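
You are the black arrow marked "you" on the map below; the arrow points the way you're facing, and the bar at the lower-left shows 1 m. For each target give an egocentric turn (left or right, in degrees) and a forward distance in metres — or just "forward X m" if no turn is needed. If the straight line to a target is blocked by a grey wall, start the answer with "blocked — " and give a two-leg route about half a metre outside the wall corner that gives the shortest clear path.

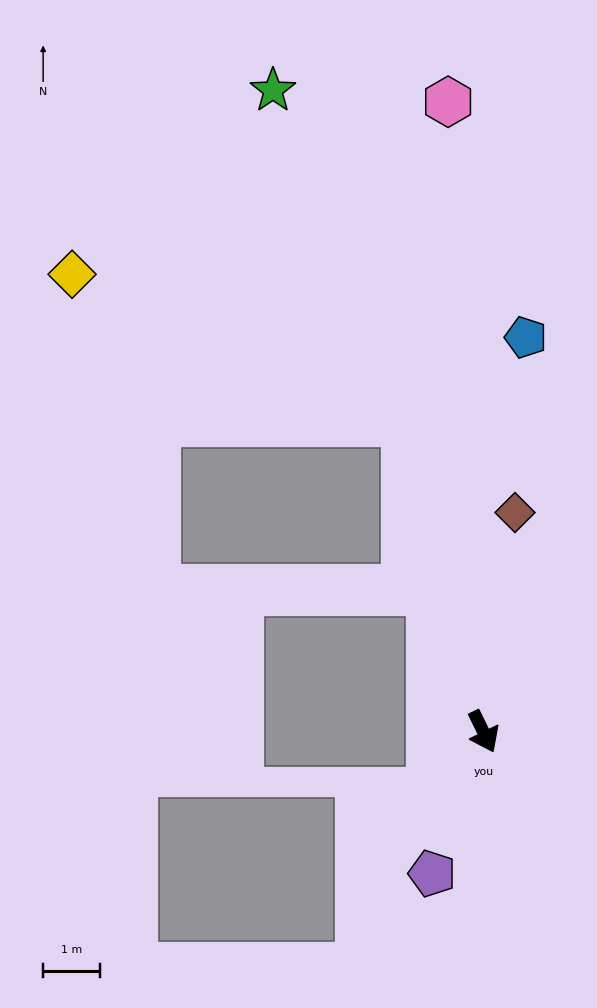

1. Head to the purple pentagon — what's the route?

turn right 46°, forward 2.6 m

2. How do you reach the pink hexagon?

turn left 157°, forward 11.0 m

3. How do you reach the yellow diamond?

blocked — turn left 168°, forward 5.6 m, then turn left 52°, forward 6.4 m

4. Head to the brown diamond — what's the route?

turn left 146°, forward 3.9 m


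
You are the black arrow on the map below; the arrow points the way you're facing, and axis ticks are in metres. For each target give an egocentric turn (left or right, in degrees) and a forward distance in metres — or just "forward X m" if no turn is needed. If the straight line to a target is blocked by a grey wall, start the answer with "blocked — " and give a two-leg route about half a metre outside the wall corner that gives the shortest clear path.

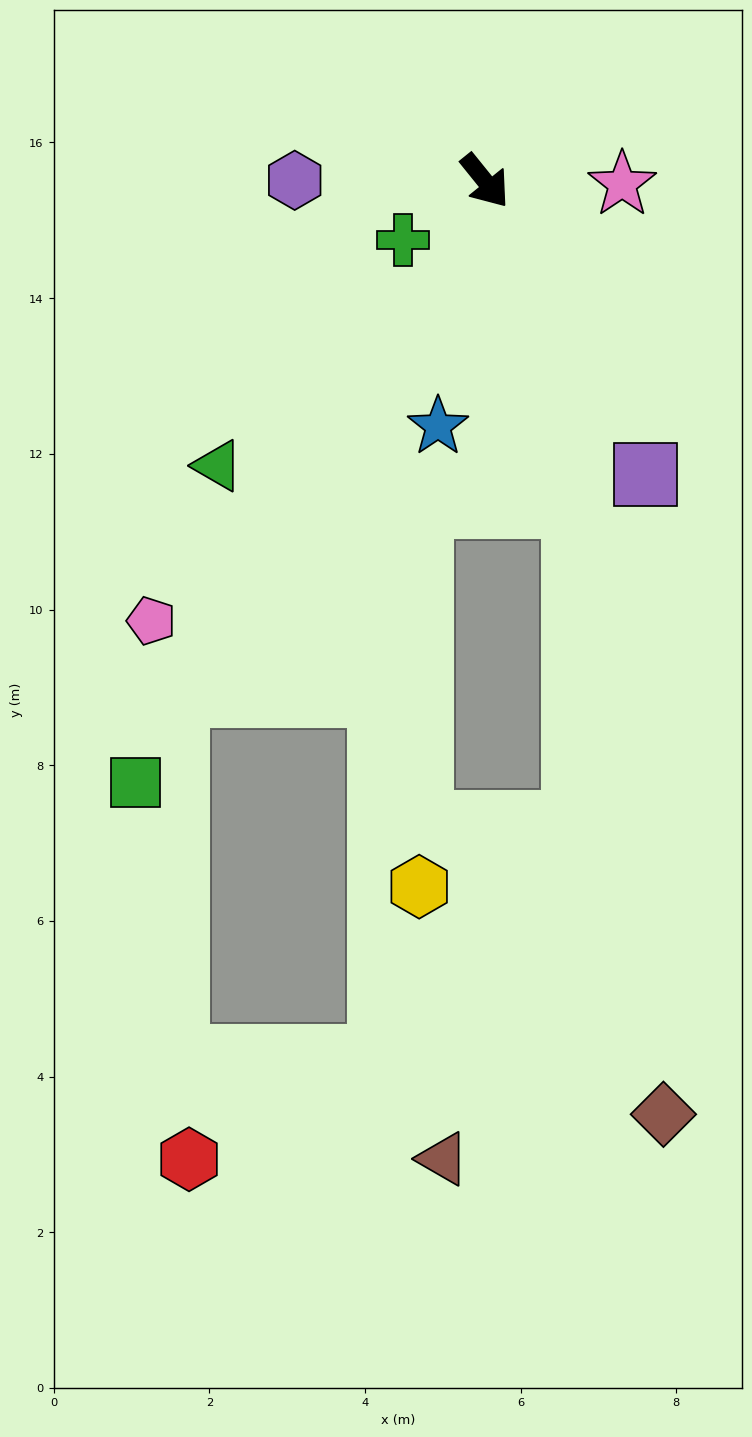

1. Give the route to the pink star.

turn left 50°, forward 1.8 m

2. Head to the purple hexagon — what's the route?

turn right 129°, forward 2.4 m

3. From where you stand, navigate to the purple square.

turn right 10°, forward 4.3 m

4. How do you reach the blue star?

turn right 50°, forward 3.2 m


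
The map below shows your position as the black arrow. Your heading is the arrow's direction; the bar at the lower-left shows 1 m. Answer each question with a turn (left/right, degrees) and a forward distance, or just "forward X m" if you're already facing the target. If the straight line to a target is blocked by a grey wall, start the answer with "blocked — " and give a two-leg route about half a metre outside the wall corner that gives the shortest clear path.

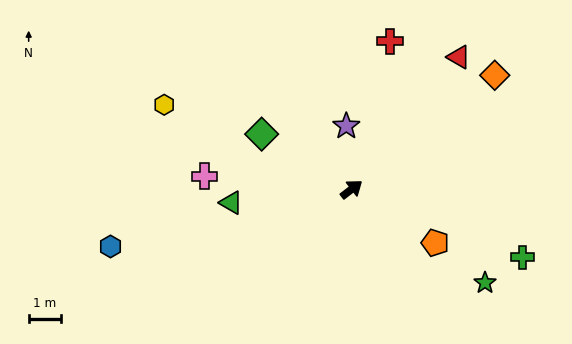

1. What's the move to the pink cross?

turn left 137°, forward 4.6 m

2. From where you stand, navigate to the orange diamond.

forward 5.7 m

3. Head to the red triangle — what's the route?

turn left 13°, forward 5.3 m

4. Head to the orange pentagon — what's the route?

turn right 70°, forward 3.1 m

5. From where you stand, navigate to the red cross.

turn left 38°, forward 4.8 m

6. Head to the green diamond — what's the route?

turn left 111°, forward 3.3 m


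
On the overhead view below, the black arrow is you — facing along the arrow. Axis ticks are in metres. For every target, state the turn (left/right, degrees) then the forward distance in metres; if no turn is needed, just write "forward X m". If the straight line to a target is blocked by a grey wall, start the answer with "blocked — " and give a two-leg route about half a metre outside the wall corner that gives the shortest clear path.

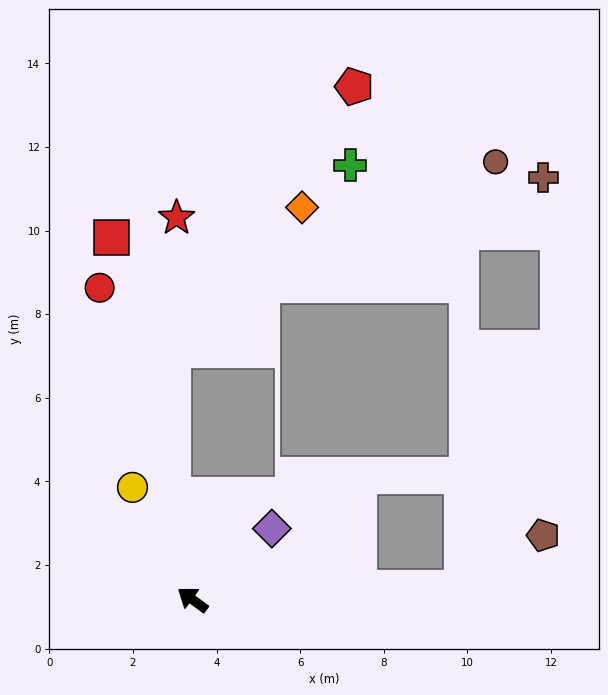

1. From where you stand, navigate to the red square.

turn right 41°, forward 8.9 m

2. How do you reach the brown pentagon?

blocked — turn right 141°, forward 6.4 m, then turn left 30°, forward 2.3 m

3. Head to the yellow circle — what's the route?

turn right 26°, forward 3.0 m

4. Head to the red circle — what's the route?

turn right 37°, forward 7.8 m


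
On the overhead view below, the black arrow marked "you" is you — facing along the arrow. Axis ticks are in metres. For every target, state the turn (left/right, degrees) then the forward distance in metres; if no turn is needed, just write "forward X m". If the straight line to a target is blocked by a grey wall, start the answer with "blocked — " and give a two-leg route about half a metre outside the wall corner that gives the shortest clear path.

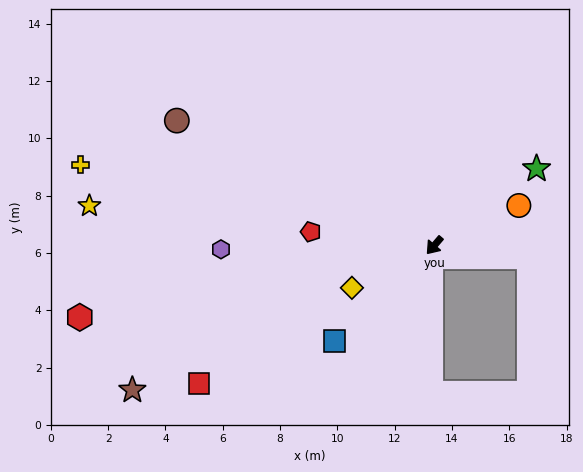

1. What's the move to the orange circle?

turn left 156°, forward 3.3 m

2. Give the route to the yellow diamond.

turn right 22°, forward 3.2 m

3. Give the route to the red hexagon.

turn right 38°, forward 12.6 m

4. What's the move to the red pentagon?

turn right 56°, forward 4.3 m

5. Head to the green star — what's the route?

turn left 167°, forward 4.5 m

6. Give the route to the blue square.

turn right 6°, forward 4.8 m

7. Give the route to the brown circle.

turn right 75°, forward 10.0 m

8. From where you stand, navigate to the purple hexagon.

turn right 48°, forward 7.4 m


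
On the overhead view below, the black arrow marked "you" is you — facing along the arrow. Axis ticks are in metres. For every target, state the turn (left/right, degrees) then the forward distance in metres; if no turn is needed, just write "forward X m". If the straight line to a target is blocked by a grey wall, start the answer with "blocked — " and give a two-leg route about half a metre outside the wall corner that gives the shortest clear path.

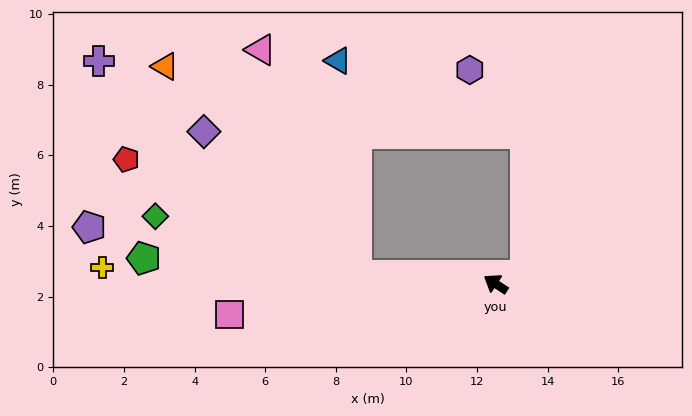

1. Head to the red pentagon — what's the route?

blocked — turn left 30°, forward 3.9 m, then turn right 24°, forward 7.3 m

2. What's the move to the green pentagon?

turn left 29°, forward 10.0 m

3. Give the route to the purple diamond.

blocked — turn left 30°, forward 3.9 m, then turn right 40°, forward 6.0 m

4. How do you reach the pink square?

turn left 40°, forward 7.6 m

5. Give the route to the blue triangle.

blocked — turn left 30°, forward 3.9 m, then turn right 82°, forward 6.1 m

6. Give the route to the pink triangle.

blocked — turn left 30°, forward 3.9 m, then turn right 64°, forward 6.9 m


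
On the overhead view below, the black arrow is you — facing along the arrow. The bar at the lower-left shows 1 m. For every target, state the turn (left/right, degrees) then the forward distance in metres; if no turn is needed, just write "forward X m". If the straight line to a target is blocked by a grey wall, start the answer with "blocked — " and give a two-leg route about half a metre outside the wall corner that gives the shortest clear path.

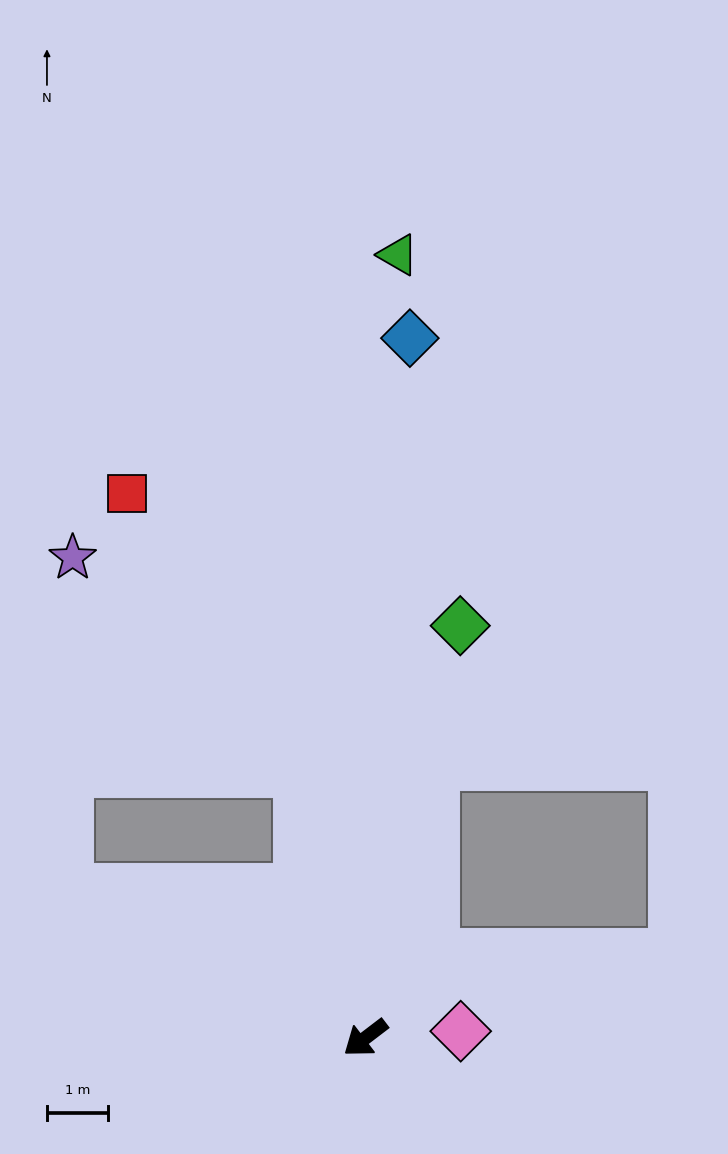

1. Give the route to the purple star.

blocked — turn right 113°, forward 4.5 m, then turn left 32°, forward 5.1 m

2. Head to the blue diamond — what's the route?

turn right 131°, forward 11.6 m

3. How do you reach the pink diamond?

turn left 147°, forward 1.6 m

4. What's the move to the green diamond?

turn right 140°, forward 7.0 m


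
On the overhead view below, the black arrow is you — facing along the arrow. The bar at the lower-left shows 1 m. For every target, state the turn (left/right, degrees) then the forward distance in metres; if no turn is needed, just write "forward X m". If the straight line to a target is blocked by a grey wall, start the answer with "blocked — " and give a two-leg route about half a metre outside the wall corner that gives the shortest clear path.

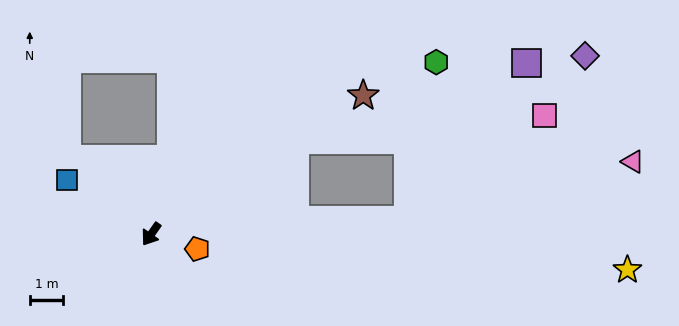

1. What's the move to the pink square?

blocked — turn left 158°, forward 5.2 m, then turn right 27°, forward 7.5 m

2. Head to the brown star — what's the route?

turn left 158°, forward 7.6 m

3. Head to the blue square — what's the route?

turn right 88°, forward 3.0 m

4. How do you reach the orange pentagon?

turn left 107°, forward 1.5 m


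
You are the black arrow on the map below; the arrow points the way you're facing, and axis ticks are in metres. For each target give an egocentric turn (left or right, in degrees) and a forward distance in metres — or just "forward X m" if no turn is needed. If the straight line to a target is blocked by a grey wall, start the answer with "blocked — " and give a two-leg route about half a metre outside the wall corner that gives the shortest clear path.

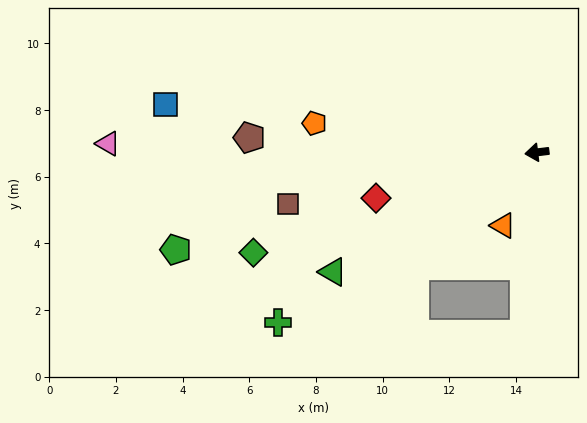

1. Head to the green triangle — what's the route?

turn left 23°, forward 7.1 m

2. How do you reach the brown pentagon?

turn right 10°, forward 8.6 m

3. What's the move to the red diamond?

turn left 9°, forward 5.0 m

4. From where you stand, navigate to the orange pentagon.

turn right 14°, forward 6.7 m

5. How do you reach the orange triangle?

turn left 58°, forward 2.4 m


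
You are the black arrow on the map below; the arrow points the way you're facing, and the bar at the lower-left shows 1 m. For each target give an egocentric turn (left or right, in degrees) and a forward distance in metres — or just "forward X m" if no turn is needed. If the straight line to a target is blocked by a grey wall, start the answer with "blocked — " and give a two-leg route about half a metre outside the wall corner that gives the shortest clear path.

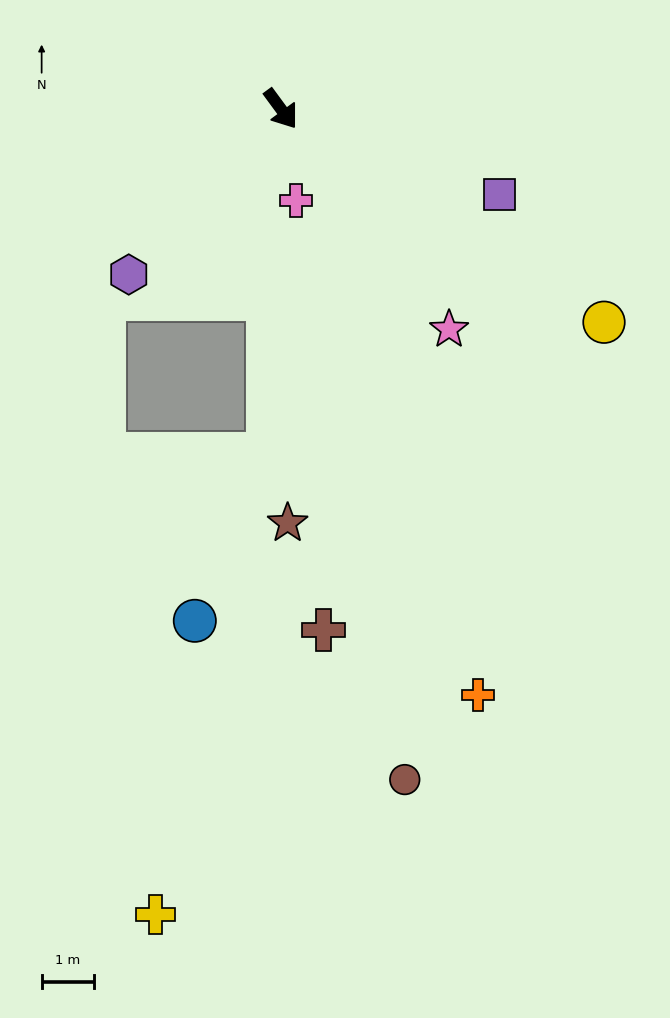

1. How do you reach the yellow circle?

turn left 20°, forward 7.4 m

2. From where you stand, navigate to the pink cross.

turn right 27°, forward 1.8 m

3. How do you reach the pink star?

forward 5.3 m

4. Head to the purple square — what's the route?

turn left 32°, forward 4.5 m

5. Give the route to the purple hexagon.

turn right 79°, forward 4.3 m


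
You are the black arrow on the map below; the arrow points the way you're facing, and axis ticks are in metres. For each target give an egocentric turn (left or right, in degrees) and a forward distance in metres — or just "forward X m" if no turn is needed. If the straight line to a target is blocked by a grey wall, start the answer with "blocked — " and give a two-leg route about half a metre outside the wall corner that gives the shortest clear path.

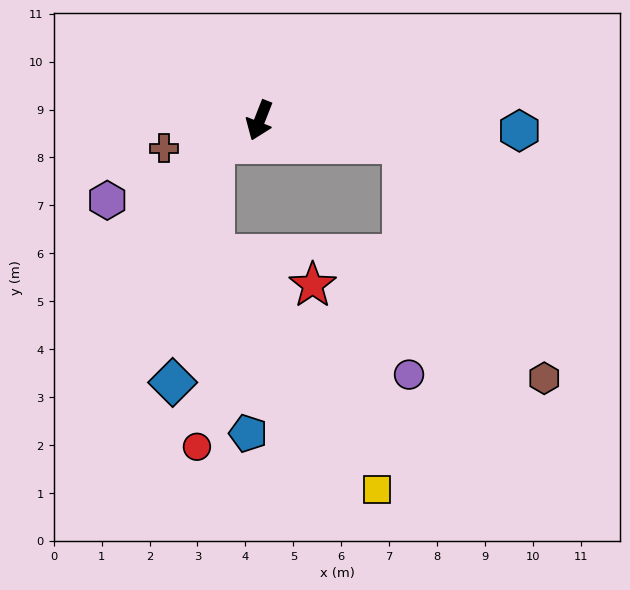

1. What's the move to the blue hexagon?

turn left 109°, forward 5.4 m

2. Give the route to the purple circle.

blocked — turn left 102°, forward 3.0 m, then turn right 79°, forward 4.8 m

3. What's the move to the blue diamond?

blocked — turn right 42°, forward 1.1 m, then turn left 53°, forward 5.1 m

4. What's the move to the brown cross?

turn right 52°, forward 2.1 m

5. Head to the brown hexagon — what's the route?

blocked — turn left 102°, forward 3.0 m, then turn right 49°, forward 5.7 m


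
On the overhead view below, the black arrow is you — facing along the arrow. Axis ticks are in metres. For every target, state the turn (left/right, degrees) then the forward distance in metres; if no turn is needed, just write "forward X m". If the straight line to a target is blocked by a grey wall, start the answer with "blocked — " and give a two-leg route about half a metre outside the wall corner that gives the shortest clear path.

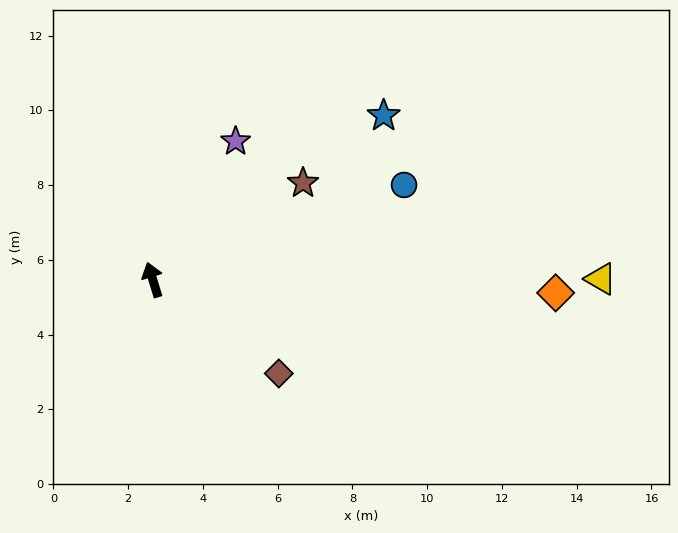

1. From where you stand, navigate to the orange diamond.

turn right 109°, forward 10.8 m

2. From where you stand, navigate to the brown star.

turn right 74°, forward 4.8 m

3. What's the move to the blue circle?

turn right 86°, forward 7.2 m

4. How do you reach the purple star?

turn right 48°, forward 4.3 m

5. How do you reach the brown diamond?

turn right 144°, forward 4.2 m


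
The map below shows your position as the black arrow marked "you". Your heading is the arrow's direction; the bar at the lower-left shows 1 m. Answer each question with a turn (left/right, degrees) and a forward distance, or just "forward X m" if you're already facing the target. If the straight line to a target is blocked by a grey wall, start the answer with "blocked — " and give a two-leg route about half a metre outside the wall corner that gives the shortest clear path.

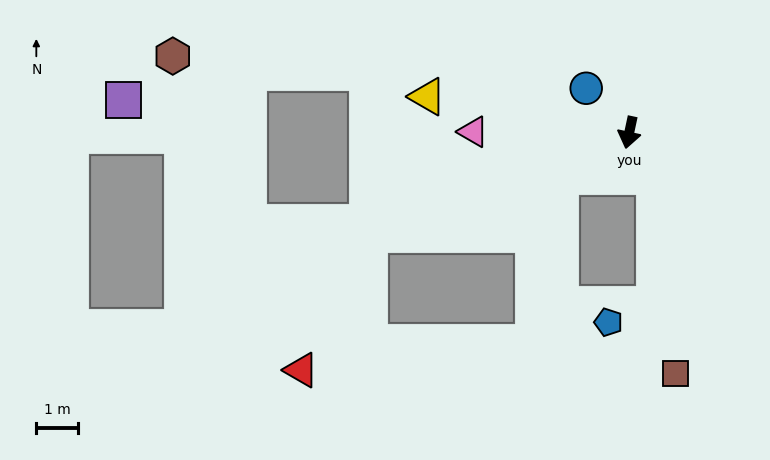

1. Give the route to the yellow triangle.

turn right 88°, forward 4.9 m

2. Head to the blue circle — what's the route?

turn right 124°, forward 1.5 m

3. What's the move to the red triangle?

blocked — turn right 56°, forward 6.6 m, then turn left 41°, forward 3.6 m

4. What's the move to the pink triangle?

turn right 78°, forward 3.7 m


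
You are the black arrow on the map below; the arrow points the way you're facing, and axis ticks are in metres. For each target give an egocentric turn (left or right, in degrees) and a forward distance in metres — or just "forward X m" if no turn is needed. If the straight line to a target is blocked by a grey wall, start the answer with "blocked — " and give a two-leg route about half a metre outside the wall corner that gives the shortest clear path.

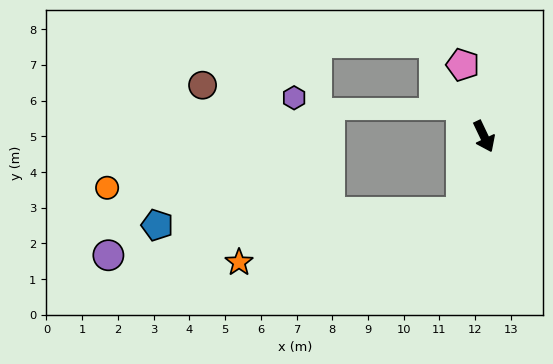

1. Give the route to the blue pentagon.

blocked — turn right 42°, forward 2.2 m, then turn right 71°, forward 8.5 m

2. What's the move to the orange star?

blocked — turn right 42°, forward 2.2 m, then turn right 61°, forward 6.4 m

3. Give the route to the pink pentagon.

turn left 171°, forward 2.1 m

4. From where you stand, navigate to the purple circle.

blocked — turn right 42°, forward 2.2 m, then turn right 66°, forward 9.9 m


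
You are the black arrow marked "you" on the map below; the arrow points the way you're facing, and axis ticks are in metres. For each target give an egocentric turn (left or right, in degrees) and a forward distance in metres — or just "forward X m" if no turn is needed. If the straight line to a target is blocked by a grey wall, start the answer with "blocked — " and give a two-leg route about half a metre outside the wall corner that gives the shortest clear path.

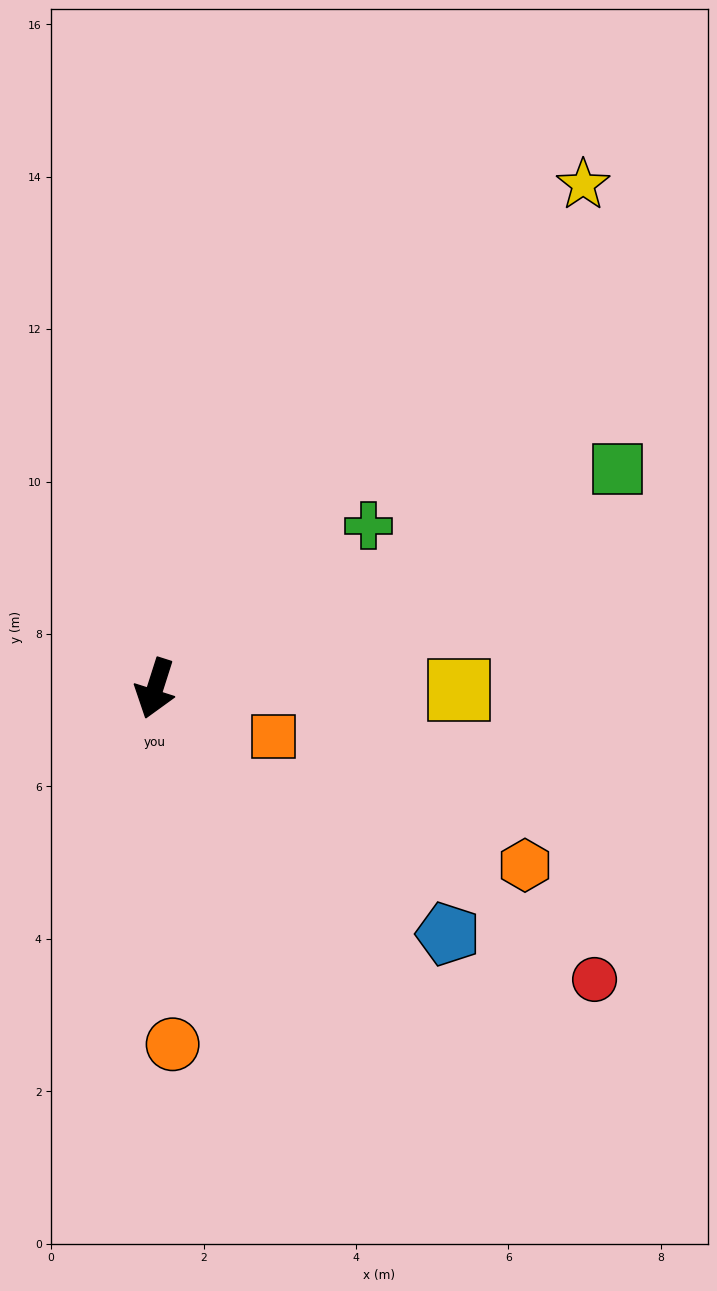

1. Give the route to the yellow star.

turn left 157°, forward 8.7 m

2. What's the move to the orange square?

turn left 86°, forward 1.7 m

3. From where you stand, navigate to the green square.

turn left 133°, forward 6.7 m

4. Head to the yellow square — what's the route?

turn left 107°, forward 4.0 m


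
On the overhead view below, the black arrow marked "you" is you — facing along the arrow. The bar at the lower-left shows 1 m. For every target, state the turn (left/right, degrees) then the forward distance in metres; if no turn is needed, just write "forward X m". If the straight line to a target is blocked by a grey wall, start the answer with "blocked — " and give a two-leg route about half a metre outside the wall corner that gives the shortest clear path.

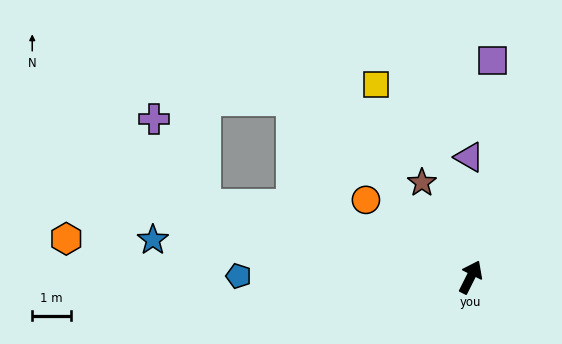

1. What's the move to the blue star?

turn left 110°, forward 8.4 m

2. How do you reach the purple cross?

blocked — turn left 101°, forward 7.2 m, then turn right 44°, forward 2.6 m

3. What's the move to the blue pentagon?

turn left 116°, forward 6.1 m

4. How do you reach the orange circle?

turn left 80°, forward 3.4 m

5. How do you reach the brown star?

turn left 54°, forward 2.8 m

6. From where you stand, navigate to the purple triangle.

turn left 27°, forward 3.1 m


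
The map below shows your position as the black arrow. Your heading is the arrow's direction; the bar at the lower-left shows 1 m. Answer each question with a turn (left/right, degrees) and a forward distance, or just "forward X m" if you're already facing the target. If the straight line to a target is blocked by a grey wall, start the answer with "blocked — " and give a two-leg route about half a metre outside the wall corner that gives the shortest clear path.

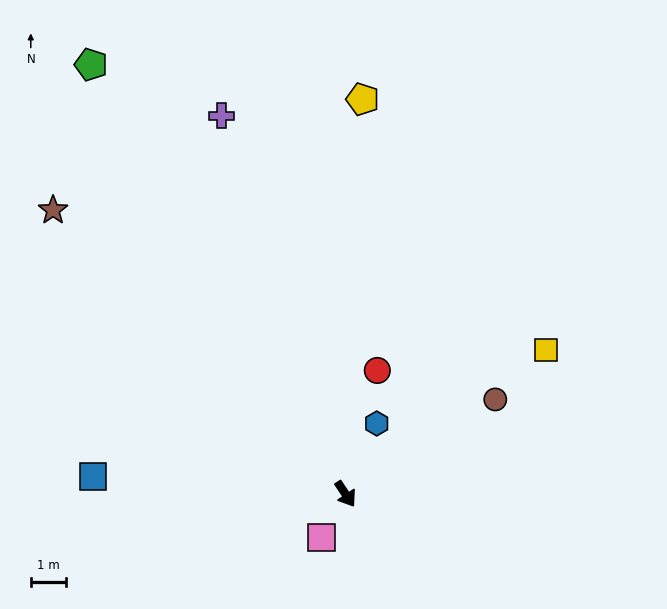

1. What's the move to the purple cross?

turn left 164°, forward 11.2 m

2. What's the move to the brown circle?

turn left 89°, forward 5.0 m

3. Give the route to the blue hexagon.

turn left 122°, forward 2.2 m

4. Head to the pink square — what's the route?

turn right 63°, forward 1.4 m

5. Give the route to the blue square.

turn right 128°, forward 7.1 m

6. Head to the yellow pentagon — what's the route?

turn left 144°, forward 11.1 m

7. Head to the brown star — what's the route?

turn right 168°, forward 11.4 m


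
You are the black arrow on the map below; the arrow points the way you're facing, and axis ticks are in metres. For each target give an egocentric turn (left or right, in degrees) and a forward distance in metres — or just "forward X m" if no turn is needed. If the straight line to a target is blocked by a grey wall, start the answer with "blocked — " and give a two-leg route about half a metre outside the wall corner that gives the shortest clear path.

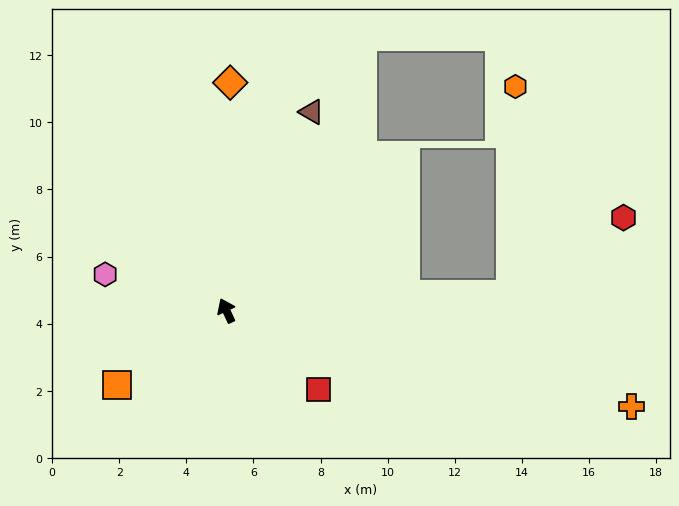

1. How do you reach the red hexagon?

blocked — turn right 112°, forward 8.5 m, then turn left 31°, forward 4.1 m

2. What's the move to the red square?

turn right 155°, forward 3.6 m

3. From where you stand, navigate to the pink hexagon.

turn left 48°, forward 3.8 m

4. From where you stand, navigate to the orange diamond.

turn right 26°, forward 6.8 m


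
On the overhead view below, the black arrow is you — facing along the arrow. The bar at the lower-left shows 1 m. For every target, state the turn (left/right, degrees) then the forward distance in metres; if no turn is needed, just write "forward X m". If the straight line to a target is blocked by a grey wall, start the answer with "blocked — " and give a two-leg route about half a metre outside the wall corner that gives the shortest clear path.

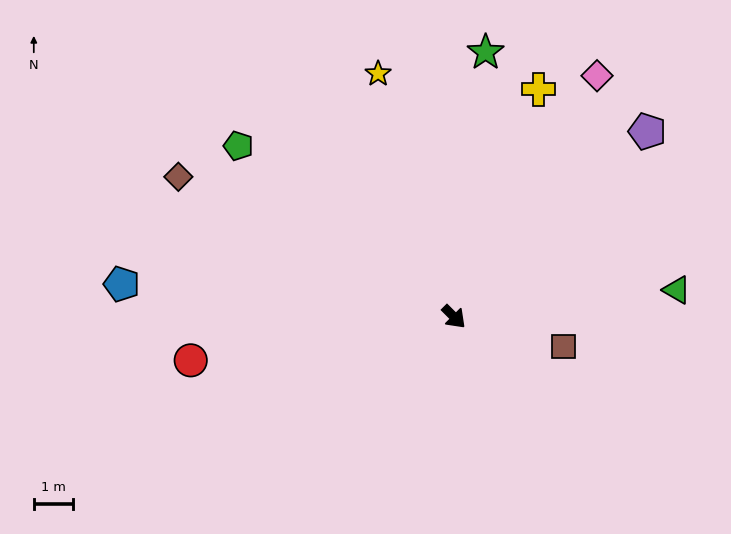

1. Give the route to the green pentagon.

turn right 173°, forward 7.0 m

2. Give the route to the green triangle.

turn left 52°, forward 5.7 m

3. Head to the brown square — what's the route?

turn left 30°, forward 2.9 m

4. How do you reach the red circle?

turn right 126°, forward 6.8 m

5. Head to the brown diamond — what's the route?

turn right 162°, forward 7.9 m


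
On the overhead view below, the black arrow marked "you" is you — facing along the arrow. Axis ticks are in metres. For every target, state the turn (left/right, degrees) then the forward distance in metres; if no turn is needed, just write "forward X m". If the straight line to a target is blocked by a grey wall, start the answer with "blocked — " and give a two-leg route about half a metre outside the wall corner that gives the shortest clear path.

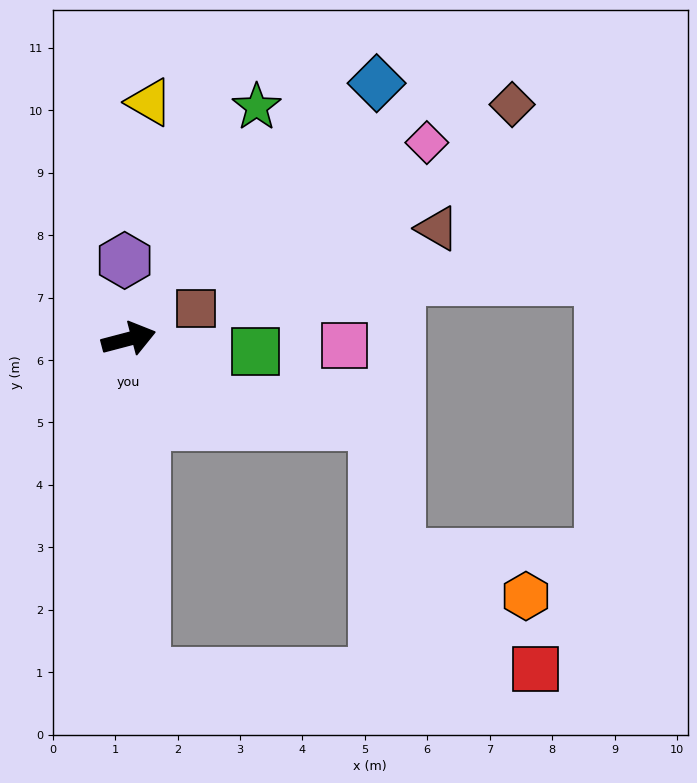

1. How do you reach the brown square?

turn left 10°, forward 1.2 m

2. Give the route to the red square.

blocked — turn right 102°, forward 5.4 m, then turn left 88°, forward 6.3 m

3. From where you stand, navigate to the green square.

turn right 20°, forward 2.0 m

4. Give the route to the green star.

turn left 46°, forward 4.2 m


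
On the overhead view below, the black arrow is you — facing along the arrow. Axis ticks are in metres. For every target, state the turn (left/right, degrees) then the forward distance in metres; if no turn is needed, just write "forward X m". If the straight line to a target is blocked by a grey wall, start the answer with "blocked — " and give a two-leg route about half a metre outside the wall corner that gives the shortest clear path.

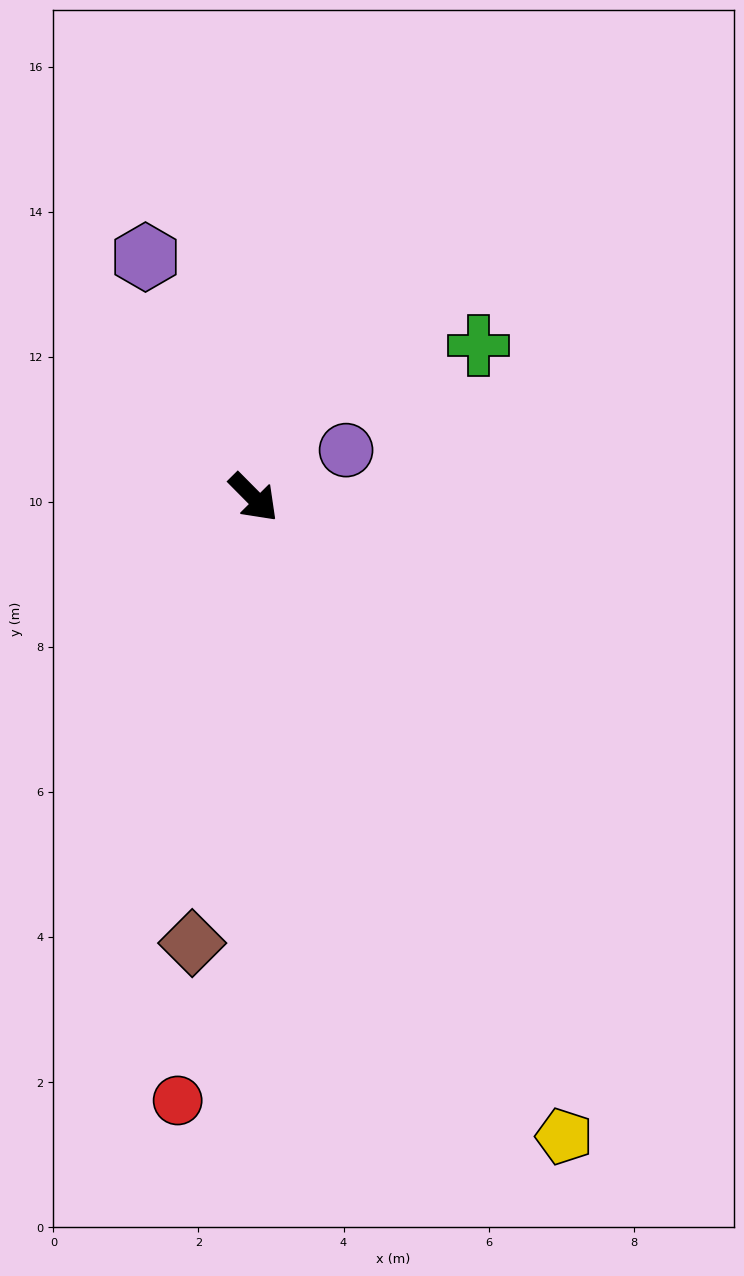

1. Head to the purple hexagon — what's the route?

turn left 159°, forward 3.6 m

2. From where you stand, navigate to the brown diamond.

turn right 53°, forward 6.2 m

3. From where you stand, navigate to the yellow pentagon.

turn right 19°, forward 9.8 m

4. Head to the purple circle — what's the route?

turn left 72°, forward 1.4 m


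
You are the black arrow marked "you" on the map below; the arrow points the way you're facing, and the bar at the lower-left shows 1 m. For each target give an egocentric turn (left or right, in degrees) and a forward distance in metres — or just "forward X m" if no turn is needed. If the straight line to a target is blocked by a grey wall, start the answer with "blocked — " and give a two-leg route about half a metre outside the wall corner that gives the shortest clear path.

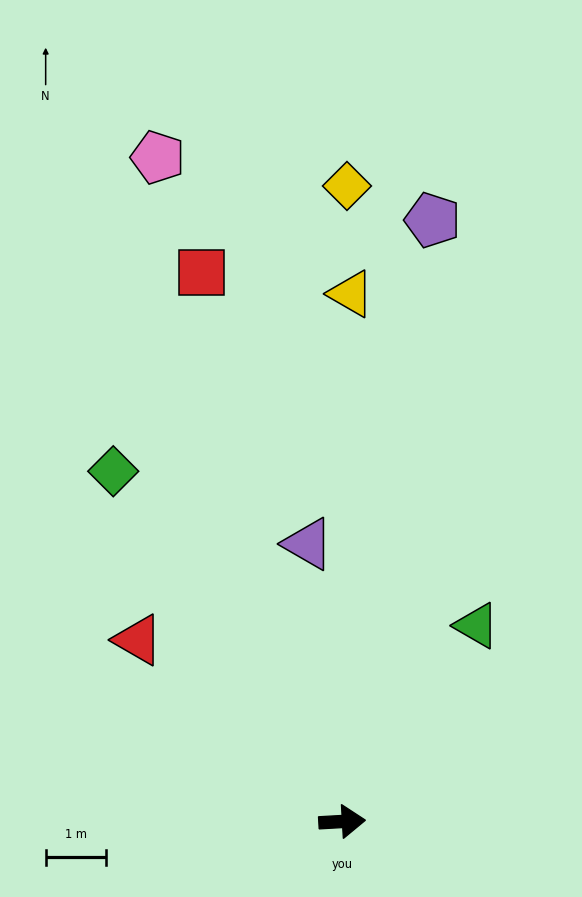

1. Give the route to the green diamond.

turn left 120°, forward 6.9 m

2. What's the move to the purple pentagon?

turn left 78°, forward 10.0 m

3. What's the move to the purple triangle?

turn left 94°, forward 4.6 m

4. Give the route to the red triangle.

turn left 135°, forward 4.5 m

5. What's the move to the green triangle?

turn left 52°, forward 3.9 m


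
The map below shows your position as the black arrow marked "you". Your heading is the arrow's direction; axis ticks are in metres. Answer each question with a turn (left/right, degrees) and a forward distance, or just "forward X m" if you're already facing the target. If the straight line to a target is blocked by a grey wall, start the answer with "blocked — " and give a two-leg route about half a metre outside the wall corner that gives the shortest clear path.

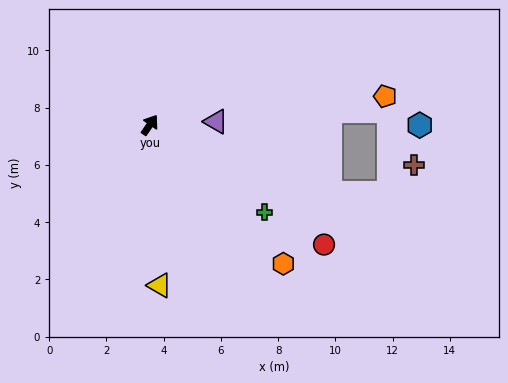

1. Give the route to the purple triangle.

turn right 53°, forward 2.3 m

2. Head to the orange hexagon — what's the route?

turn right 102°, forward 6.7 m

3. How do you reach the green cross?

turn right 93°, forward 5.0 m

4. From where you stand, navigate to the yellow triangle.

turn right 142°, forward 5.6 m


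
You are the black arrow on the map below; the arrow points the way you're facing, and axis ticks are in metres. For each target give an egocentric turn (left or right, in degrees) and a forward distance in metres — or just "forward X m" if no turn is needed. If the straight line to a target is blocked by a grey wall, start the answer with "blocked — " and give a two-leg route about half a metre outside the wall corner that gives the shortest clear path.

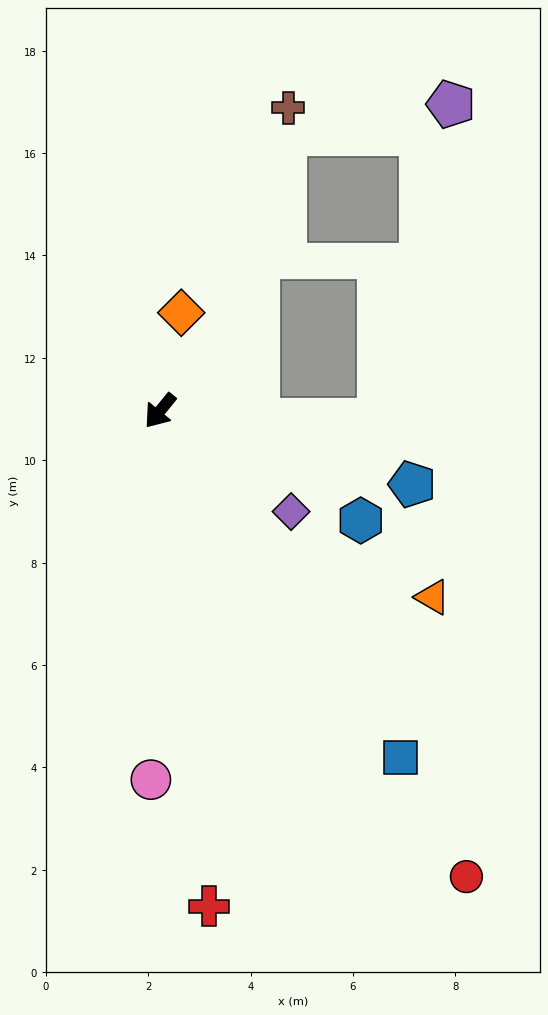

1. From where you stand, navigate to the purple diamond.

turn left 92°, forward 3.2 m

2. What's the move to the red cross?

turn left 45°, forward 9.7 m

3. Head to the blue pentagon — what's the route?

turn left 113°, forward 5.1 m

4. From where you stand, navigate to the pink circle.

turn left 38°, forward 7.2 m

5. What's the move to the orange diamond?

turn right 153°, forward 2.0 m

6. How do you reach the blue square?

turn left 74°, forward 8.2 m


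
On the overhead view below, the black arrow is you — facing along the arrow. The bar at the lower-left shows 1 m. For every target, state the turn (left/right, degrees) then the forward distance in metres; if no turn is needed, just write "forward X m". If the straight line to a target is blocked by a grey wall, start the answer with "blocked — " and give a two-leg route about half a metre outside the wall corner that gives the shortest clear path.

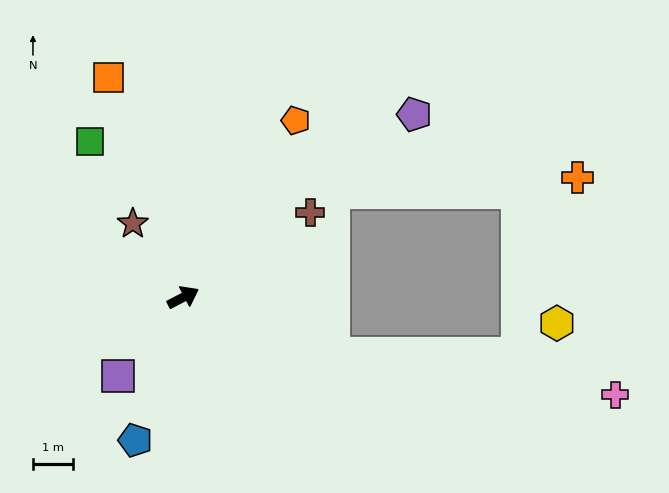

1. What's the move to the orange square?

turn left 81°, forward 5.9 m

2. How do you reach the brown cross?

turn left 6°, forward 3.9 m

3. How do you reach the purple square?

turn right 157°, forward 2.6 m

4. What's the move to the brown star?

turn left 97°, forward 2.3 m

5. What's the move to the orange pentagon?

turn left 30°, forward 5.3 m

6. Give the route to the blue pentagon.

turn right 136°, forward 3.8 m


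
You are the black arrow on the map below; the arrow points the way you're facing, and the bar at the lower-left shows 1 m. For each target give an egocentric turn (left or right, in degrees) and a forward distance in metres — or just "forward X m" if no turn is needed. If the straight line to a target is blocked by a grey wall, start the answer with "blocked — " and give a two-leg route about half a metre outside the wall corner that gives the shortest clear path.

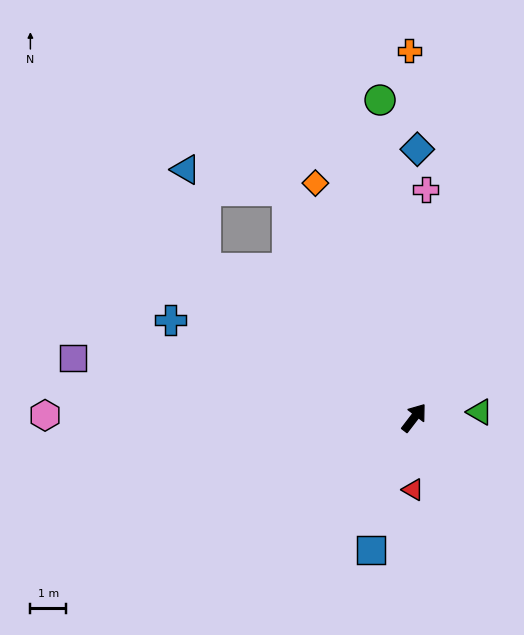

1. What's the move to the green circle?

turn left 44°, forward 8.9 m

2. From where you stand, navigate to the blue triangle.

blocked — turn left 92°, forward 7.1 m, then turn right 43°, forward 2.8 m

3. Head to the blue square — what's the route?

turn right 161°, forward 3.9 m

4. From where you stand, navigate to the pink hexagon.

turn left 127°, forward 10.3 m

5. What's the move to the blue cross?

turn left 106°, forward 7.3 m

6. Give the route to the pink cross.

turn left 35°, forward 6.4 m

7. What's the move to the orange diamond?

turn left 60°, forward 7.1 m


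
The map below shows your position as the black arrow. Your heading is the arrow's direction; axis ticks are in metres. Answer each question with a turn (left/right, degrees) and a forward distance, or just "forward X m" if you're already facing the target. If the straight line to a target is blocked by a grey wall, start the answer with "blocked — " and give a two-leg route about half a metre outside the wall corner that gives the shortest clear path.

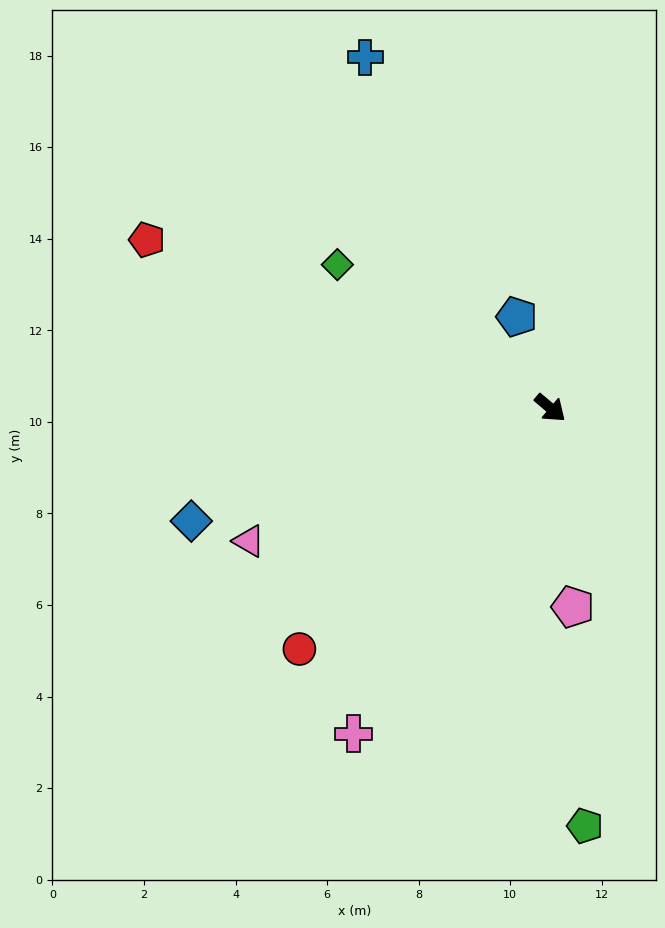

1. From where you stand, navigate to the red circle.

turn right 96°, forward 7.6 m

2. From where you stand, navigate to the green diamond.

turn right 174°, forward 5.6 m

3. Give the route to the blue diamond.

turn right 122°, forward 8.2 m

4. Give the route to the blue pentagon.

turn left 151°, forward 2.1 m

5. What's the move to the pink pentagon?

turn right 43°, forward 4.4 m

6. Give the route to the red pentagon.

turn right 162°, forward 9.5 m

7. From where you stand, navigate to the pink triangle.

turn right 116°, forward 7.2 m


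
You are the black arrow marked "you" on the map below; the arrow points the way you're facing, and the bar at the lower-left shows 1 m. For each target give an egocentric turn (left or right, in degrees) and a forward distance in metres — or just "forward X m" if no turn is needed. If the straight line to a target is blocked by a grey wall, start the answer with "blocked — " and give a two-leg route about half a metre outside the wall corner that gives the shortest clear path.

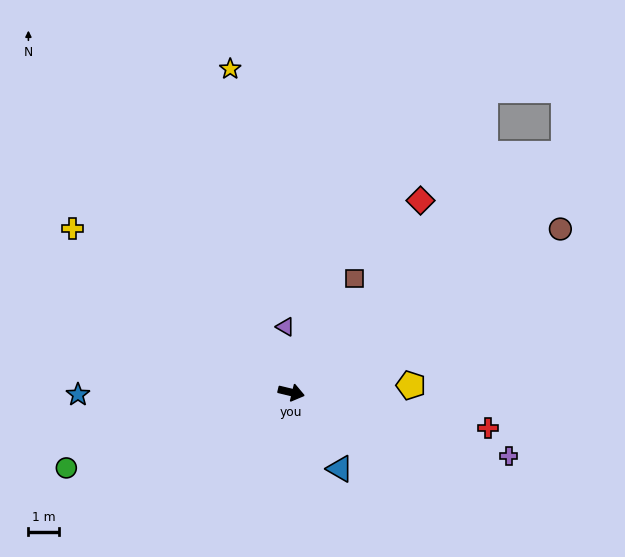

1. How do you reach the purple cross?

turn right 3°, forward 7.3 m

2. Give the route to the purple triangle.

turn left 109°, forward 2.1 m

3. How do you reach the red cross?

turn left 3°, forward 6.4 m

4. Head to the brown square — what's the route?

turn left 75°, forward 4.2 m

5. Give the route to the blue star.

turn right 166°, forward 6.9 m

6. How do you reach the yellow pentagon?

turn left 17°, forward 3.9 m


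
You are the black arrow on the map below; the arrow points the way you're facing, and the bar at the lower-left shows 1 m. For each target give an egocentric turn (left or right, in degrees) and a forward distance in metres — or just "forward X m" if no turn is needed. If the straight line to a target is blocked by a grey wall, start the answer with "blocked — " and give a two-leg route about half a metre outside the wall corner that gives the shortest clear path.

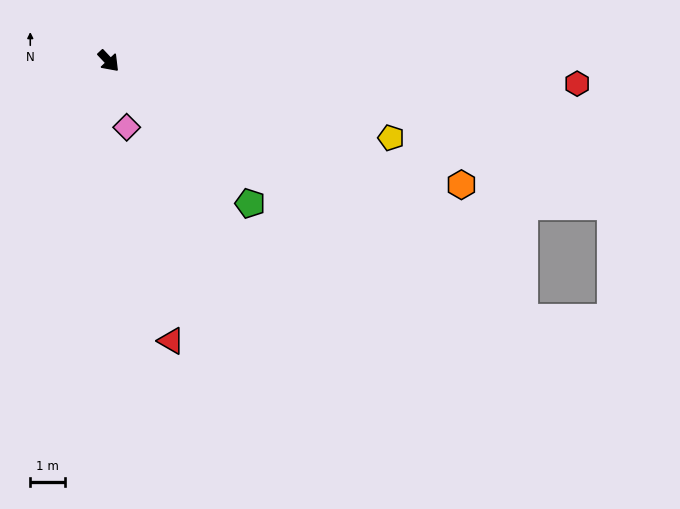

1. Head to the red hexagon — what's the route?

turn left 44°, forward 13.5 m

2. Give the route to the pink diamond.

turn right 28°, forward 2.0 m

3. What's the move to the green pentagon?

forward 5.8 m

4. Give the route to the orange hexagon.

turn left 27°, forward 10.8 m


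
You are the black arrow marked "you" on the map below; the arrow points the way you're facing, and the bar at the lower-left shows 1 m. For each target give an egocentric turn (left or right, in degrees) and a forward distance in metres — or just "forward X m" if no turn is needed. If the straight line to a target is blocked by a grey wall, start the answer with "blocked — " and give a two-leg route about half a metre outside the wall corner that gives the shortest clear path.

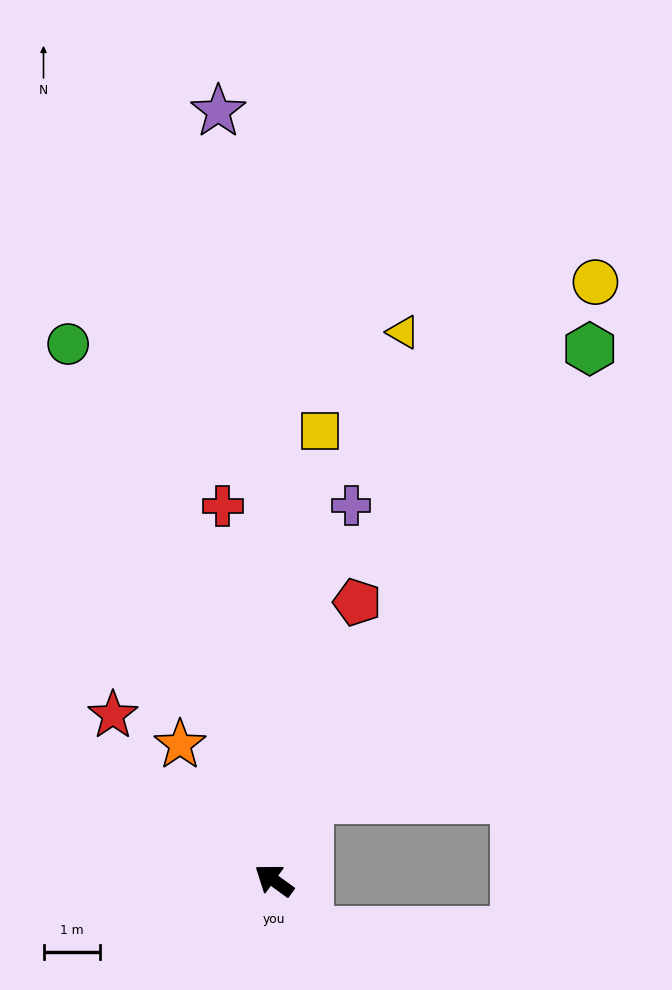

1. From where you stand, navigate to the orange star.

turn right 19°, forward 2.9 m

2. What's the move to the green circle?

turn right 33°, forward 10.2 m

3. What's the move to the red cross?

turn right 46°, forward 6.7 m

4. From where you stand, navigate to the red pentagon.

turn right 71°, forward 5.2 m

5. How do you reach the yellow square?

turn right 60°, forward 8.0 m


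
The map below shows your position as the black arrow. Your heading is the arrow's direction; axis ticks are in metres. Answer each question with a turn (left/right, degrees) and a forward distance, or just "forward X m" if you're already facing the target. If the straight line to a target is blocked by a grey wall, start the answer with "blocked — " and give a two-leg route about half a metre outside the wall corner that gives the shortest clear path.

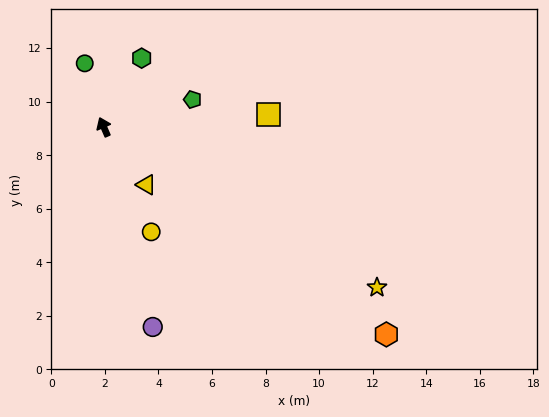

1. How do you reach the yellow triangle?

turn right 167°, forward 2.7 m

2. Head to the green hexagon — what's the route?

turn right 52°, forward 2.9 m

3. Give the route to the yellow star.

turn right 144°, forward 11.8 m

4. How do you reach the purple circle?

turn left 170°, forward 7.7 m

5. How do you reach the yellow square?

turn right 109°, forward 6.2 m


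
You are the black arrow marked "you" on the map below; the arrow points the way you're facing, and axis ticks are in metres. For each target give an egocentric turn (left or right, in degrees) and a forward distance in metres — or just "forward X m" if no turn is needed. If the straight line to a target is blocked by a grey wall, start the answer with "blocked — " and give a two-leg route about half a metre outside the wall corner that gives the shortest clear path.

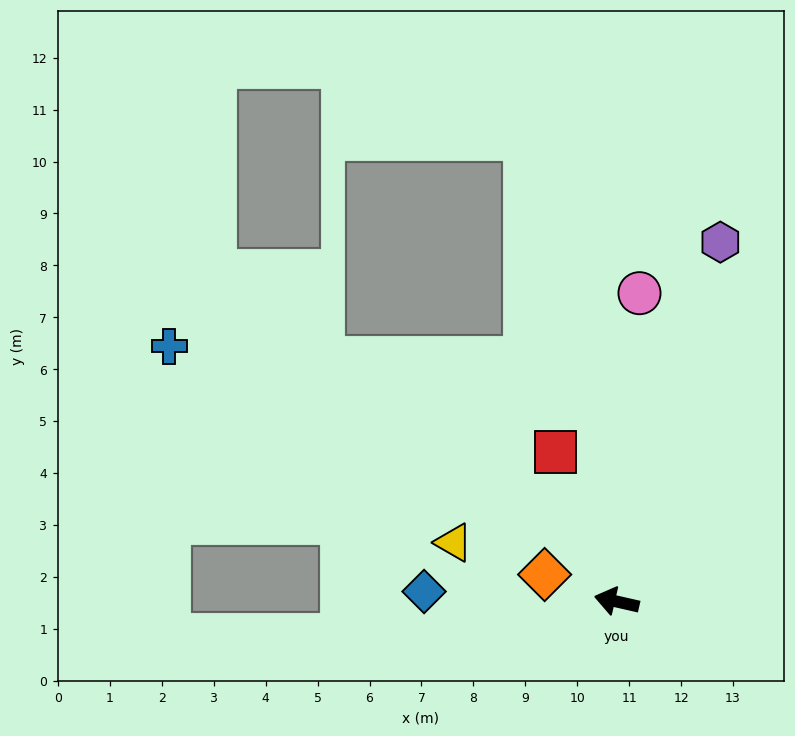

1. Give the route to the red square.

turn right 55°, forward 3.1 m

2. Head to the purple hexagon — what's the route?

turn right 93°, forward 7.2 m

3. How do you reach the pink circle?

turn right 81°, forward 6.0 m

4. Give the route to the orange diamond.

turn right 8°, forward 1.5 m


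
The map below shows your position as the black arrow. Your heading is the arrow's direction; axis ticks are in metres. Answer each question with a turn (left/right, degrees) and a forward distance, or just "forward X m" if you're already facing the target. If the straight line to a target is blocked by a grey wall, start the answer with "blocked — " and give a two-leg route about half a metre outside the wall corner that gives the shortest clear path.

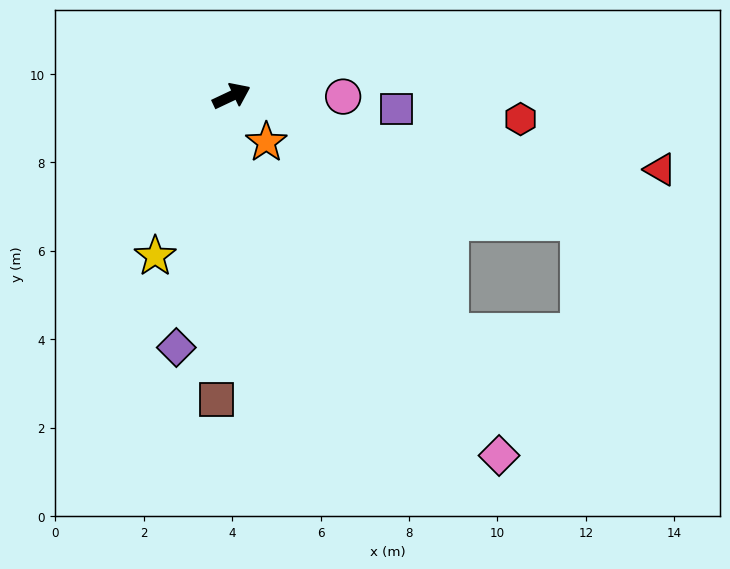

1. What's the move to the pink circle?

turn right 26°, forward 2.5 m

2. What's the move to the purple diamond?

turn right 128°, forward 5.8 m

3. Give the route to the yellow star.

turn right 141°, forward 4.0 m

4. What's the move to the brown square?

turn right 118°, forward 6.9 m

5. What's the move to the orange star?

turn right 78°, forward 1.3 m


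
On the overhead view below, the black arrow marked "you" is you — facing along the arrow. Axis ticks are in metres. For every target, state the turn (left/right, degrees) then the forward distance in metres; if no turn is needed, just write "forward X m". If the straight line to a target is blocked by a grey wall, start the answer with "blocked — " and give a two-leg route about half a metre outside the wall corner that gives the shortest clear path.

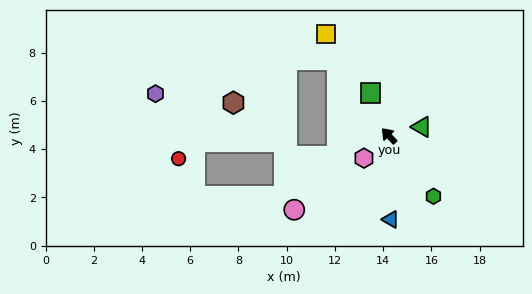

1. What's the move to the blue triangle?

turn left 138°, forward 3.5 m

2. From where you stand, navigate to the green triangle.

turn right 118°, forward 1.4 m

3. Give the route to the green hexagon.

turn left 173°, forward 3.1 m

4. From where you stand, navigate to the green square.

turn right 20°, forward 1.9 m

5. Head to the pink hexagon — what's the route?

turn left 89°, forward 1.4 m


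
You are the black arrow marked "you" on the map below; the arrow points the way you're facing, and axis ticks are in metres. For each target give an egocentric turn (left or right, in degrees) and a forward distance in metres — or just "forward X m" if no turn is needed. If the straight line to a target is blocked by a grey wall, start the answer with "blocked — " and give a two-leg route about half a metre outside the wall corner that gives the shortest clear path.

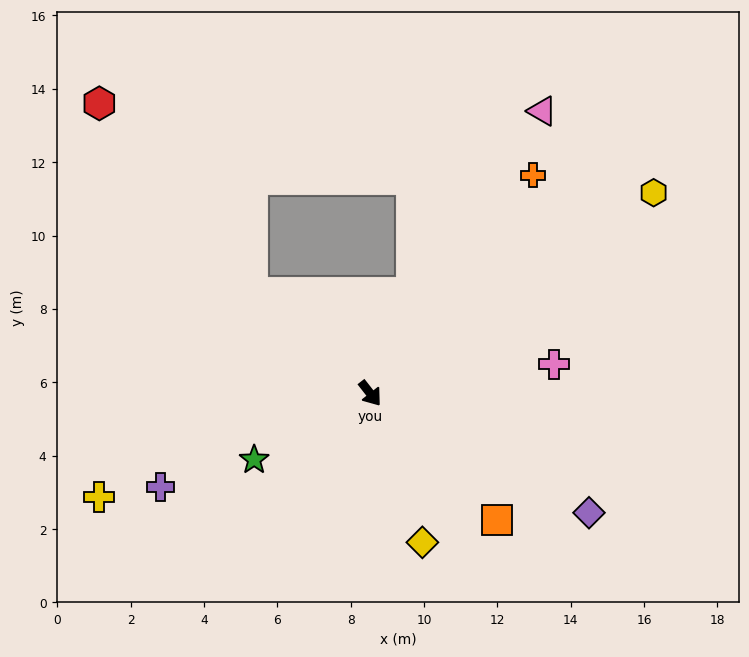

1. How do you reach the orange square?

turn left 7°, forward 4.9 m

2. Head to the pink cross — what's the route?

turn left 61°, forward 5.1 m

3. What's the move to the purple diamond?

turn left 23°, forward 6.8 m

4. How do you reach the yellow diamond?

turn right 19°, forward 4.3 m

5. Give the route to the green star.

turn right 98°, forward 3.6 m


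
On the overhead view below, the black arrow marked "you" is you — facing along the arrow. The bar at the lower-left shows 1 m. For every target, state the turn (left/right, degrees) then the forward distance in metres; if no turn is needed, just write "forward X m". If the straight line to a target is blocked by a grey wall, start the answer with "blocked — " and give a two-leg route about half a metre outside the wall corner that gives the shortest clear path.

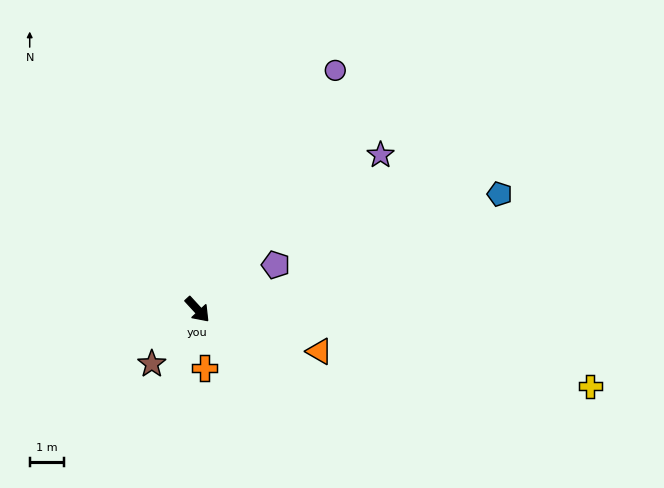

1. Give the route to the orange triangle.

turn left 28°, forward 3.7 m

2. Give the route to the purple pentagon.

turn left 77°, forward 2.6 m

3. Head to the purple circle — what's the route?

turn left 107°, forward 8.0 m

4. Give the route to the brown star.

turn right 83°, forward 2.1 m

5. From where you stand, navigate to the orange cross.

turn right 36°, forward 1.7 m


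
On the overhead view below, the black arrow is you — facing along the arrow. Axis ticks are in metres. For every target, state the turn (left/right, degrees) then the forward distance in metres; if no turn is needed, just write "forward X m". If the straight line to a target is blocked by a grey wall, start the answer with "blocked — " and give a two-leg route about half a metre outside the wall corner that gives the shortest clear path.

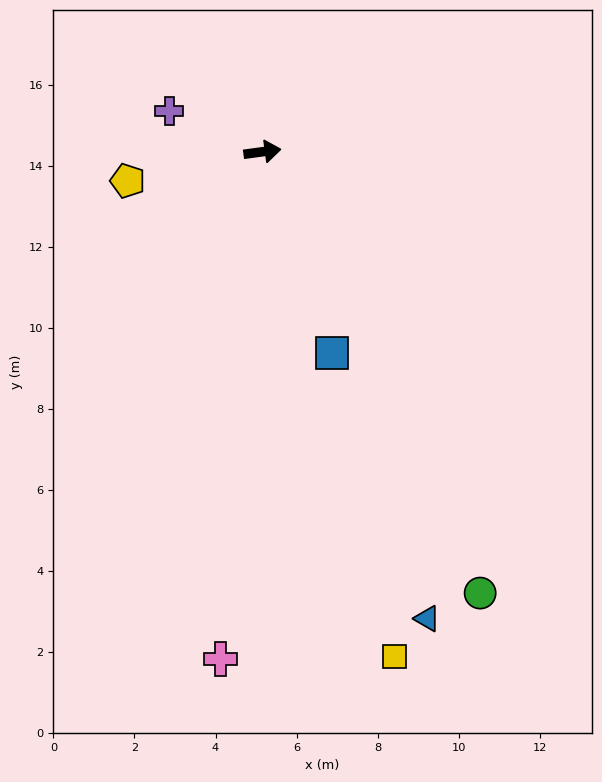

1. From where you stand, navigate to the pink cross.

turn right 102°, forward 12.6 m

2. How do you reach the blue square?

turn right 79°, forward 5.3 m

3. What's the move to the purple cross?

turn left 149°, forward 2.5 m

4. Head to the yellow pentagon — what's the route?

turn right 176°, forward 3.4 m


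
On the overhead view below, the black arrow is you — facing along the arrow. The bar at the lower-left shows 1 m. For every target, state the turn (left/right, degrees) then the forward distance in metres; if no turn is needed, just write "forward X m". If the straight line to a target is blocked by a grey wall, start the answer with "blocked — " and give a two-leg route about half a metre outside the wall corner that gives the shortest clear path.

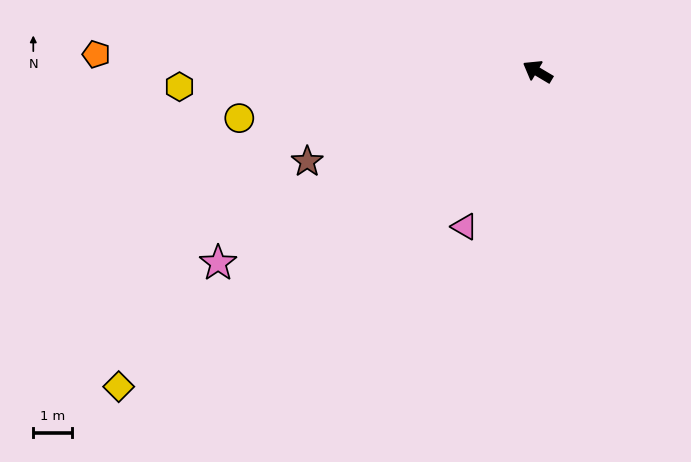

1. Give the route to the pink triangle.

turn left 96°, forward 4.5 m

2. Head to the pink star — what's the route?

turn left 62°, forward 9.7 m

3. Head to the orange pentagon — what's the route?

turn left 29°, forward 11.6 m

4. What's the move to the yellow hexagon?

turn left 33°, forward 9.4 m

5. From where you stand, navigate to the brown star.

turn left 52°, forward 6.5 m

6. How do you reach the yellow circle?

turn left 40°, forward 7.9 m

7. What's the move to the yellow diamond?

turn left 68°, forward 13.7 m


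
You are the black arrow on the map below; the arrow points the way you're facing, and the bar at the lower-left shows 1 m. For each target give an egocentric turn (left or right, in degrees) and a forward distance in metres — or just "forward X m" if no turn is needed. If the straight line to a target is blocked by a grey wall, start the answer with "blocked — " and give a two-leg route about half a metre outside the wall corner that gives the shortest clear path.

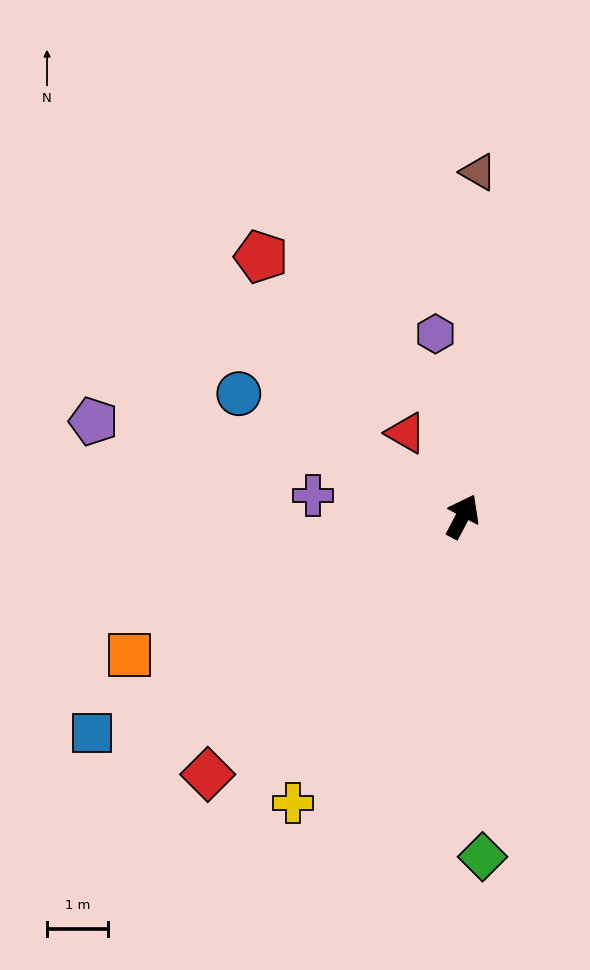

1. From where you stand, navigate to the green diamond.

turn right 149°, forward 5.6 m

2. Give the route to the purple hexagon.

turn left 36°, forward 3.0 m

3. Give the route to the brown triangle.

turn left 25°, forward 5.7 m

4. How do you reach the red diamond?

turn left 163°, forward 6.0 m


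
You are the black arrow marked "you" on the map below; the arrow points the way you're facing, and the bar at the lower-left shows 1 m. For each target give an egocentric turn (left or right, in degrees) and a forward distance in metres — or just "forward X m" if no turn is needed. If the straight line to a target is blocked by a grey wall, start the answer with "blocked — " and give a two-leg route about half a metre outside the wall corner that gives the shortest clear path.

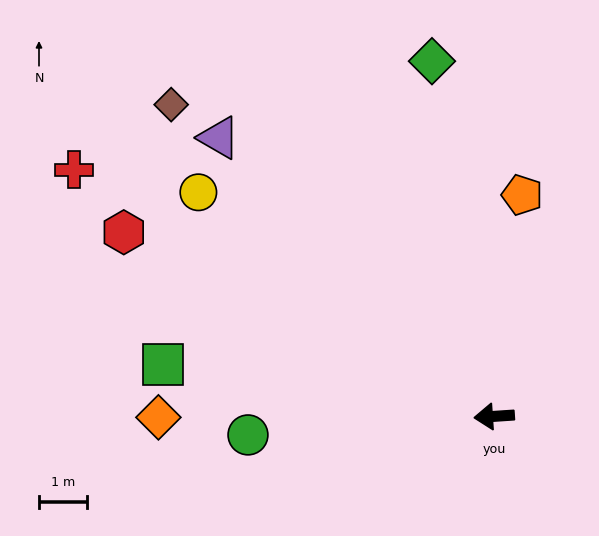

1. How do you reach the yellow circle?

turn right 41°, forward 7.7 m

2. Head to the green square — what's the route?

turn right 13°, forward 7.0 m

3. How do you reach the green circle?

forward 5.1 m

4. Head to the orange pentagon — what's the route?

turn right 101°, forward 4.6 m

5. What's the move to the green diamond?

turn right 84°, forward 7.5 m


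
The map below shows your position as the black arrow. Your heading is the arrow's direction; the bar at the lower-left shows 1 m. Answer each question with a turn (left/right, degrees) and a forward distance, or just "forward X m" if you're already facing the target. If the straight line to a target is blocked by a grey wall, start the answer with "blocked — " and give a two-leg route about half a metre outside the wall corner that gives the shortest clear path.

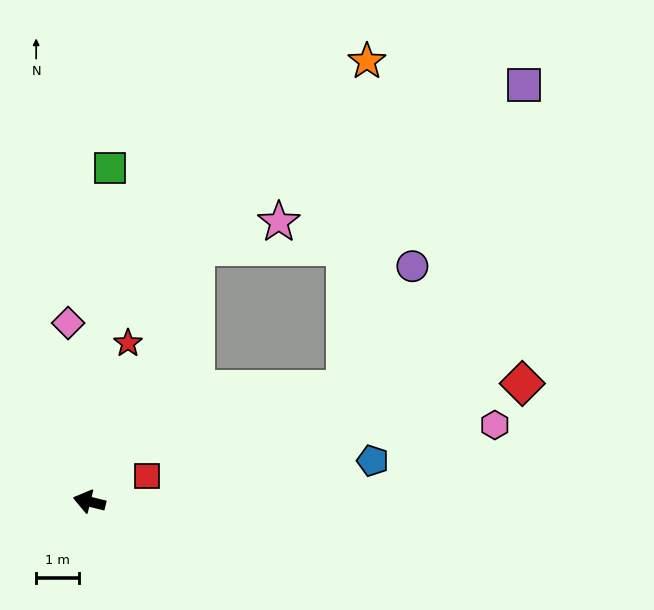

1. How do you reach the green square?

turn right 80°, forward 7.7 m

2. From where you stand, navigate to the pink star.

blocked — turn right 99°, forward 6.4 m, then turn right 50°, forward 2.0 m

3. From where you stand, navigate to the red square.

turn right 142°, forward 1.5 m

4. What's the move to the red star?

turn right 90°, forward 3.8 m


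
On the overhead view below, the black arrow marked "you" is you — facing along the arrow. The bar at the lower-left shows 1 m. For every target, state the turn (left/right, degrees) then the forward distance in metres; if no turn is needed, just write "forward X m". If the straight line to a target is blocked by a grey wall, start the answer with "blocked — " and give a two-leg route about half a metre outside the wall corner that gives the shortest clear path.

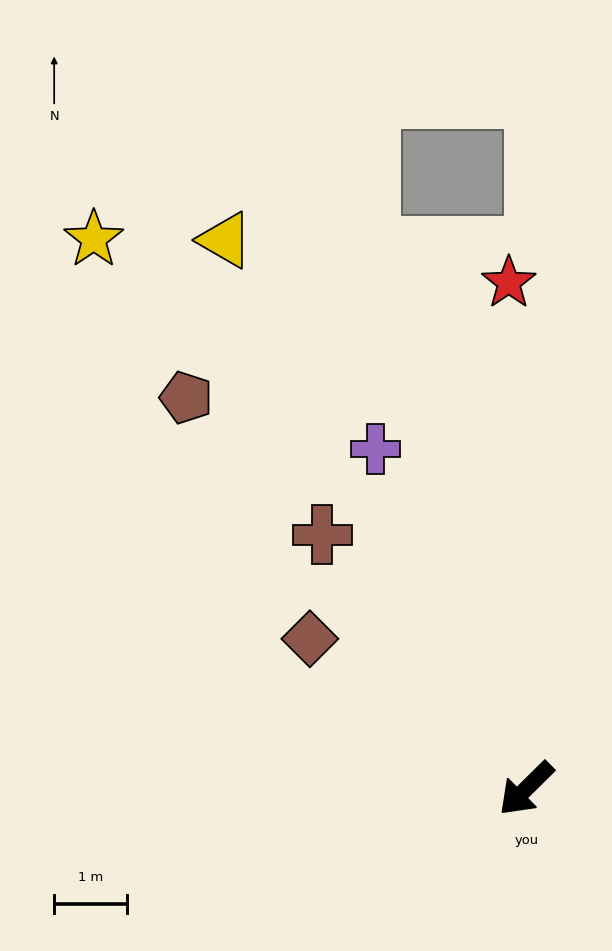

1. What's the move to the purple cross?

turn right 111°, forward 5.1 m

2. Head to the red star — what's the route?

turn right 133°, forward 6.9 m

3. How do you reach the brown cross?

turn right 96°, forward 4.5 m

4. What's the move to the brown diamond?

turn right 79°, forward 3.6 m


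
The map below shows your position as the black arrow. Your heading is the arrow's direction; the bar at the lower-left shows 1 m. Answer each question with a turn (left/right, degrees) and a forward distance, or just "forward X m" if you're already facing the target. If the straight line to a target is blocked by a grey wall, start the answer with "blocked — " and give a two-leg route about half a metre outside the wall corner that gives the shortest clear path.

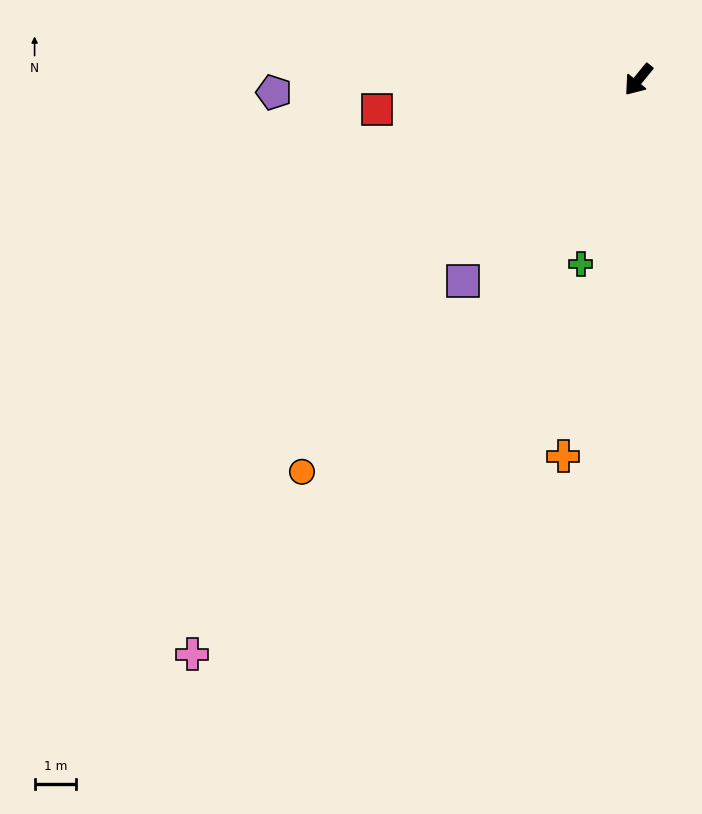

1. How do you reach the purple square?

forward 6.4 m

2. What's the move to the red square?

turn right 44°, forward 6.3 m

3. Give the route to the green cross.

turn left 22°, forward 4.7 m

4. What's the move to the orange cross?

turn left 28°, forward 9.3 m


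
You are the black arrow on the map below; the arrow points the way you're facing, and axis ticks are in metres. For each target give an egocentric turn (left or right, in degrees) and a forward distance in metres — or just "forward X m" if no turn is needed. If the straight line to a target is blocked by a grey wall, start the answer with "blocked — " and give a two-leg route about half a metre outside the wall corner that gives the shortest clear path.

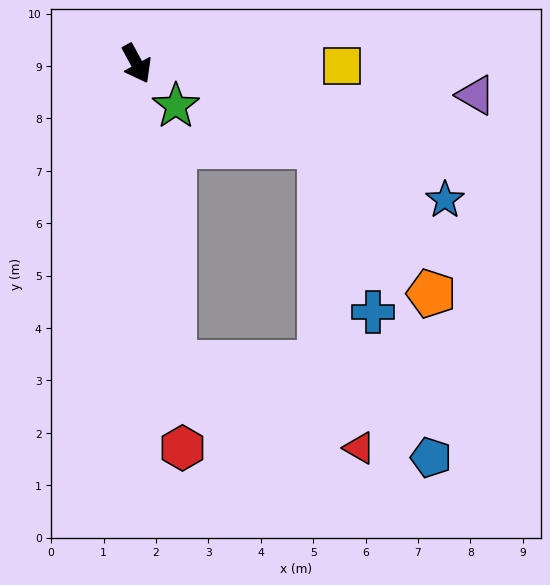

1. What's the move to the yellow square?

turn left 61°, forward 3.9 m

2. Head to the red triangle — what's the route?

blocked — turn right 21°, forward 5.8 m, then turn left 58°, forward 3.9 m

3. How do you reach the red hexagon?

turn right 22°, forward 7.4 m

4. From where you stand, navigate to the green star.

turn left 14°, forward 1.1 m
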